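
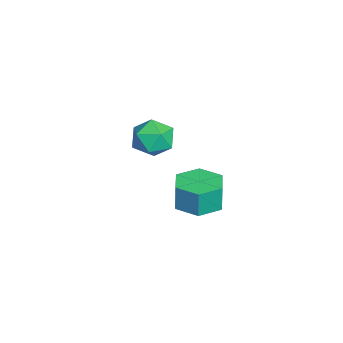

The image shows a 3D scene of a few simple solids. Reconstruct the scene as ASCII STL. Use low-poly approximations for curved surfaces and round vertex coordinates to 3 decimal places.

solid 
facet normal 0.028 -0.010 -1.000
outer loop
vertex 1.176 2.318 3.086
vertex 0.656 1.464 3.08
vertex 0.177 2.341 3.058
endloop
endfacet
facet normal 0.023 1.000 -0.010
outer loop
vertex 1.176 2.318 3.086
vertex 0.177 2.341 3.058
vertex 1.143 2.33 4.266
endloop
endfacet
facet normal 0.023 1.000 -0.010
outer loop
vertex 1.143 2.33 4.266
vertex 0.177 2.341 3.058
vertex 0.144 2.353 4.238
endloop
endfacet
facet normal -0.028 0.010 1.000
outer loop
vertex 1.143 2.33 4.266
vertex 0.144 2.353 4.238
vertex 0.624 1.476 4.26
endloop
endfacet
facet normal 0.028 -0.010 -1.000
outer loop
vertex 0.177 2.341 3.058
vertex 0.656 1.464 3.08
vertex -0.343 1.487 3.052
endloop
endfacet
facet normal -0.854 0.520 -0.029
outer loop
vertex 0.177 2.341 3.058
vertex -0.343 1.487 3.052
vertex 0.144 2.353 4.238
endloop
endfacet
facet normal -0.854 0.520 -0.029
outer loop
vertex 0.144 2.353 4.238
vertex -0.343 1.487 3.052
vertex -0.376 1.499 4.232
endloop
endfacet
facet normal -0.028 0.010 1.000
outer loop
vertex 0.144 2.353 4.238
vertex -0.376 1.499 4.232
vertex 0.624 1.476 4.26
endloop
endfacet
facet normal 0.028 -0.010 -1.000
outer loop
vertex -0.343 1.487 3.052
vertex 0.656 1.464 3.08
vertex 0.137 0.61 3.074
endloop
endfacet
facet normal -0.877 -0.480 -0.020
outer loop
vertex -0.343 1.487 3.052
vertex 0.137 0.61 3.074
vertex -0.376 1.499 4.232
endloop
endfacet
facet normal -0.877 -0.480 -0.020
outer loop
vertex -0.376 1.499 4.232
vertex 0.137 0.61 3.074
vertex 0.104 0.622 4.254
endloop
endfacet
facet normal -0.028 0.010 1.000
outer loop
vertex -0.376 1.499 4.232
vertex 0.104 0.622 4.254
vertex 0.624 1.476 4.26
endloop
endfacet
facet normal 0.028 -0.010 -1.000
outer loop
vertex 0.137 0.61 3.074
vertex 0.656 1.464 3.08
vertex 1.136 0.587 3.102
endloop
endfacet
facet normal -0.023 -1.000 0.010
outer loop
vertex 0.137 0.61 3.074
vertex 1.136 0.587 3.102
vertex 0.104 0.622 4.254
endloop
endfacet
facet normal -0.023 -1.000 0.010
outer loop
vertex 0.104 0.622 4.254
vertex 1.136 0.587 3.102
vertex 1.103 0.599 4.282
endloop
endfacet
facet normal -0.028 0.010 1.000
outer loop
vertex 0.104 0.622 4.254
vertex 1.103 0.599 4.282
vertex 0.624 1.476 4.26
endloop
endfacet
facet normal 0.028 -0.010 -1.000
outer loop
vertex 1.136 0.587 3.102
vertex 0.656 1.464 3.08
vertex 1.656 1.441 3.108
endloop
endfacet
facet normal 0.854 -0.520 0.029
outer loop
vertex 1.136 0.587 3.102
vertex 1.656 1.441 3.108
vertex 1.103 0.599 4.282
endloop
endfacet
facet normal 0.854 -0.520 0.029
outer loop
vertex 1.103 0.599 4.282
vertex 1.656 1.441 3.108
vertex 1.623 1.453 4.288
endloop
endfacet
facet normal -0.028 0.010 1.000
outer loop
vertex 1.103 0.599 4.282
vertex 1.623 1.453 4.288
vertex 0.624 1.476 4.26
endloop
endfacet
facet normal 0.028 -0.010 -1.000
outer loop
vertex 1.656 1.441 3.108
vertex 0.656 1.464 3.08
vertex 1.176 2.318 3.086
endloop
endfacet
facet normal 0.877 0.480 0.020
outer loop
vertex 1.656 1.441 3.108
vertex 1.176 2.318 3.086
vertex 1.623 1.453 4.288
endloop
endfacet
facet normal 0.877 0.480 0.020
outer loop
vertex 1.623 1.453 4.288
vertex 1.176 2.318 3.086
vertex 1.143 2.33 4.266
endloop
endfacet
facet normal -0.028 0.010 1.000
outer loop
vertex 1.623 1.453 4.288
vertex 1.143 2.33 4.266
vertex 0.624 1.476 4.26
endloop
endfacet
facet normal -0.626 0.401 0.669
outer loop
vertex -4.098 0.511 3.827
vertex -4.782 -0.163 3.591
vertex -4.131 -0.349 4.312
endloop
endfacet
facet normal 0.054 0.489 0.871
outer loop
vertex -4.098 0.511 3.827
vertex -4.131 -0.349 4.312
vertex -3.261 0.034 4.043
endloop
endfacet
facet normal 0.392 0.849 0.356
outer loop
vertex -4.098 0.511 3.827
vertex -3.261 0.034 4.043
vertex -3.373 0.457 3.157
endloop
endfacet
facet normal -0.079 0.983 -0.164
outer loop
vertex -4.098 0.511 3.827
vertex -3.373 0.457 3.157
vertex -4.314 0.335 2.878
endloop
endfacet
facet normal -0.707 0.707 0.030
outer loop
vertex -4.098 0.511 3.827
vertex -4.314 0.335 2.878
vertex -4.782 -0.163 3.591
endloop
endfacet
facet normal 0.354 -0.156 0.922
outer loop
vertex -3.261 0.034 4.043
vertex -4.131 -0.349 4.312
vertex -3.426 -0.935 3.942
endloop
endfacet
facet normal -0.745 -0.298 0.596
outer loop
vertex -4.131 -0.349 4.312
vertex -4.782 -0.163 3.591
vertex -4.367 -1.057 3.663
endloop
endfacet
facet normal -0.877 0.195 -0.439
outer loop
vertex -4.782 -0.163 3.591
vertex -4.314 0.335 2.878
vertex -4.479 -0.634 2.777
endloop
endfacet
facet normal 0.140 0.643 -0.753
outer loop
vertex -4.314 0.335 2.878
vertex -3.373 0.457 3.157
vertex -3.609 -0.251 2.508
endloop
endfacet
facet normal 0.901 0.425 0.089
outer loop
vertex -3.373 0.457 3.157
vertex -3.261 0.034 4.043
vertex -2.958 -0.437 3.229
endloop
endfacet
facet normal 0.079 -0.983 0.164
outer loop
vertex -3.642 -1.111 2.993
vertex -3.426 -0.935 3.942
vertex -4.367 -1.057 3.663
endloop
endfacet
facet normal -0.392 -0.849 -0.356
outer loop
vertex -3.642 -1.111 2.993
vertex -4.367 -1.057 3.663
vertex -4.479 -0.634 2.777
endloop
endfacet
facet normal -0.054 -0.489 -0.871
outer loop
vertex -3.642 -1.111 2.993
vertex -4.479 -0.634 2.777
vertex -3.609 -0.251 2.508
endloop
endfacet
facet normal 0.626 -0.401 -0.669
outer loop
vertex -3.642 -1.111 2.993
vertex -3.609 -0.251 2.508
vertex -2.958 -0.437 3.229
endloop
endfacet
facet normal 0.707 -0.707 -0.030
outer loop
vertex -3.642 -1.111 2.993
vertex -2.958 -0.437 3.229
vertex -3.426 -0.935 3.942
endloop
endfacet
facet normal -0.140 -0.643 0.753
outer loop
vertex -4.367 -1.057 3.663
vertex -3.426 -0.935 3.942
vertex -4.131 -0.349 4.312
endloop
endfacet
facet normal -0.901 -0.425 -0.089
outer loop
vertex -4.479 -0.634 2.777
vertex -4.367 -1.057 3.663
vertex -4.782 -0.163 3.591
endloop
endfacet
facet normal -0.354 0.156 -0.922
outer loop
vertex -3.609 -0.251 2.508
vertex -4.479 -0.634 2.777
vertex -4.314 0.335 2.878
endloop
endfacet
facet normal 0.745 0.298 -0.596
outer loop
vertex -2.958 -0.437 3.229
vertex -3.609 -0.251 2.508
vertex -3.373 0.457 3.157
endloop
endfacet
facet normal 0.877 -0.195 0.439
outer loop
vertex -3.426 -0.935 3.942
vertex -2.958 -0.437 3.229
vertex -3.261 0.034 4.043
endloop
endfacet

endsolid


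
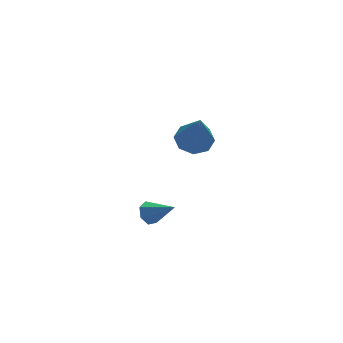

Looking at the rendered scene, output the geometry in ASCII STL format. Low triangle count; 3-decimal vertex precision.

solid 
facet normal -0.005 0.381 -0.925
outer loop
vertex 1.505 4.194 0.848
vertex 0.815 3.876 0.721
vertex 1.061 4.552 0.998
endloop
endfacet
facet normal 0.613 0.506 0.607
outer loop
vertex 1.505 4.194 0.848
vertex 1.061 4.552 0.998
vertex 0.825 3.204 2.359
endloop
endfacet
facet normal -0.004 0.380 -0.925
outer loop
vertex 1.061 4.552 0.998
vertex 0.815 3.876 0.721
vertex 0.473 4.514 0.985
endloop
endfacet
facet normal -0.062 0.714 0.697
outer loop
vertex 1.061 4.552 0.998
vertex 0.473 4.514 0.985
vertex 0.825 3.204 2.359
endloop
endfacet
facet normal -0.007 0.379 -0.925
outer loop
vertex 0.473 4.514 0.985
vertex 0.815 3.876 0.721
vertex 0.085 4.102 0.819
endloop
endfacet
facet normal -0.696 0.422 0.581
outer loop
vertex 0.473 4.514 0.985
vertex 0.085 4.102 0.819
vertex 0.825 3.204 2.359
endloop
endfacet
facet normal -0.006 0.380 -0.925
outer loop
vertex 0.085 4.102 0.819
vertex 0.815 3.876 0.721
vertex 0.125 3.558 0.595
endloop
endfacet
facet normal -0.924 -0.202 0.326
outer loop
vertex 0.085 4.102 0.819
vertex 0.125 3.558 0.595
vertex 0.825 3.204 2.359
endloop
endfacet
facet normal -0.006 0.380 -0.925
outer loop
vertex 0.125 3.558 0.595
vertex 0.815 3.876 0.721
vertex 0.569 3.201 0.445
endloop
endfacet
facet normal -0.607 -0.790 0.082
outer loop
vertex 0.125 3.558 0.595
vertex 0.569 3.201 0.445
vertex 0.825 3.204 2.359
endloop
endfacet
facet normal -0.006 0.380 -0.925
outer loop
vertex 0.569 3.201 0.445
vertex 0.815 3.876 0.721
vertex 1.157 3.239 0.457
endloop
endfacet
facet normal 0.065 -0.998 -0.007
outer loop
vertex 0.569 3.201 0.445
vertex 1.157 3.239 0.457
vertex 0.825 3.204 2.359
endloop
endfacet
facet normal -0.006 0.380 -0.925
outer loop
vertex 1.157 3.239 0.457
vertex 0.815 3.876 0.721
vertex 1.545 3.651 0.624
endloop
endfacet
facet normal 0.701 -0.705 0.109
outer loop
vertex 1.157 3.239 0.457
vertex 1.545 3.651 0.624
vertex 0.825 3.204 2.359
endloop
endfacet
facet normal -0.005 0.381 -0.925
outer loop
vertex 1.545 3.651 0.624
vertex 0.815 3.876 0.721
vertex 1.505 4.194 0.848
endloop
endfacet
facet normal 0.928 -0.082 0.364
outer loop
vertex 1.545 3.651 0.624
vertex 1.505 4.194 0.848
vertex 0.825 3.204 2.359
endloop
endfacet
facet normal -0.578 0.550 -0.603
outer loop
vertex -0.573 4.476 -3.401
vertex -0.903 4.054 -3.47
vertex -0.926 4.442 -3.094
endloop
endfacet
facet normal 0.492 0.598 0.632
outer loop
vertex -0.573 4.476 -3.401
vertex -0.926 4.442 -3.094
vertex -0.117 3.306 -2.65
endloop
endfacet
facet normal -0.579 0.549 -0.602
outer loop
vertex -0.926 4.442 -3.094
vertex -0.903 4.054 -3.47
vertex -1.261 4.115 -3.07
endloop
endfacet
facet normal -0.174 0.248 0.953
outer loop
vertex -0.926 4.442 -3.094
vertex -1.261 4.115 -3.07
vertex -0.117 3.306 -2.65
endloop
endfacet
facet normal -0.578 0.551 -0.602
outer loop
vertex -1.261 4.115 -3.07
vertex -0.903 4.054 -3.47
vertex -1.327 3.743 -3.347
endloop
endfacet
facet normal -0.562 -0.427 0.708
outer loop
vertex -1.261 4.115 -3.07
vertex -1.327 3.743 -3.347
vertex -0.117 3.306 -2.65
endloop
endfacet
facet normal -0.578 0.550 -0.602
outer loop
vertex -1.327 3.743 -3.347
vertex -0.903 4.054 -3.47
vertex -1.074 3.605 -3.716
endloop
endfacet
facet normal -0.381 -0.921 0.083
outer loop
vertex -1.327 3.743 -3.347
vertex -1.074 3.605 -3.716
vertex -0.117 3.306 -2.65
endloop
endfacet
facet normal -0.578 0.550 -0.602
outer loop
vertex -1.074 3.605 -3.716
vertex -0.903 4.054 -3.47
vertex -0.692 3.805 -3.9
endloop
endfacet
facet normal 0.234 -0.861 -0.451
outer loop
vertex -1.074 3.605 -3.716
vertex -0.692 3.805 -3.9
vertex -0.117 3.306 -2.65
endloop
endfacet
facet normal -0.579 0.550 -0.602
outer loop
vertex -0.692 3.805 -3.9
vertex -0.903 4.054 -3.47
vertex -0.469 4.193 -3.76
endloop
endfacet
facet normal 0.819 -0.293 -0.494
outer loop
vertex -0.692 3.805 -3.9
vertex -0.469 4.193 -3.76
vertex -0.117 3.306 -2.65
endloop
endfacet
facet normal -0.578 0.551 -0.602
outer loop
vertex -0.469 4.193 -3.76
vertex -0.903 4.054 -3.47
vertex -0.573 4.476 -3.401
endloop
endfacet
facet normal 0.934 0.357 -0.011
outer loop
vertex -0.469 4.193 -3.76
vertex -0.573 4.476 -3.401
vertex -0.117 3.306 -2.65
endloop
endfacet

endsolid


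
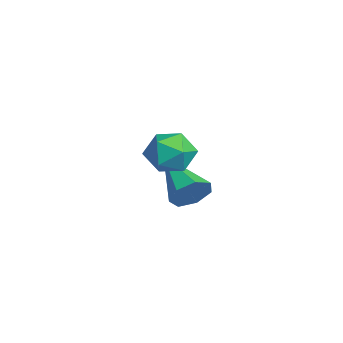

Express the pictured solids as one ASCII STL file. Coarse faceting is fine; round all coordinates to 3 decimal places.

solid 
facet normal 0.418 0.714 0.561
outer loop
vertex 3.836 -2.708 -1.101
vertex 3.721 -3.068 -0.557
vertex 4.29 -3.141 -0.888
endloop
endfacet
facet normal 0.709 0.700 -0.088
outer loop
vertex 3.836 -2.708 -1.101
vertex 4.29 -3.141 -0.888
vertex 4.159 -3.09 -1.535
endloop
endfacet
facet normal 0.189 0.803 -0.566
outer loop
vertex 3.836 -2.708 -1.101
vertex 4.159 -3.09 -1.535
vertex 3.508 -2.986 -1.605
endloop
endfacet
facet normal -0.425 0.881 -0.209
outer loop
vertex 3.836 -2.708 -1.101
vertex 3.508 -2.986 -1.605
vertex 3.237 -2.973 -1.0
endloop
endfacet
facet normal -0.283 0.826 0.487
outer loop
vertex 3.836 -2.708 -1.101
vertex 3.237 -2.973 -1.0
vertex 3.721 -3.068 -0.557
endloop
endfacet
facet normal 0.980 0.048 -0.195
outer loop
vertex 4.159 -3.09 -1.535
vertex 4.29 -3.141 -0.888
vertex 4.243 -3.687 -1.26
endloop
endfacet
facet normal 0.508 0.072 0.858
outer loop
vertex 4.29 -3.141 -0.888
vertex 3.721 -3.068 -0.557
vertex 3.972 -3.674 -0.655
endloop
endfacet
facet normal -0.626 0.252 0.738
outer loop
vertex 3.721 -3.068 -0.557
vertex 3.237 -2.973 -1.0
vertex 3.321 -3.57 -0.725
endloop
endfacet
facet normal -0.856 0.340 -0.391
outer loop
vertex 3.237 -2.973 -1.0
vertex 3.508 -2.986 -1.605
vertex 3.19 -3.519 -1.372
endloop
endfacet
facet normal 0.138 0.214 -0.967
outer loop
vertex 3.508 -2.986 -1.605
vertex 4.159 -3.09 -1.535
vertex 3.759 -3.592 -1.703
endloop
endfacet
facet normal 0.425 -0.881 0.209
outer loop
vertex 3.644 -3.952 -1.159
vertex 4.243 -3.687 -1.26
vertex 3.972 -3.674 -0.655
endloop
endfacet
facet normal -0.189 -0.803 0.566
outer loop
vertex 3.644 -3.952 -1.159
vertex 3.972 -3.674 -0.655
vertex 3.321 -3.57 -0.725
endloop
endfacet
facet normal -0.709 -0.700 0.088
outer loop
vertex 3.644 -3.952 -1.159
vertex 3.321 -3.57 -0.725
vertex 3.19 -3.519 -1.372
endloop
endfacet
facet normal -0.418 -0.714 -0.561
outer loop
vertex 3.644 -3.952 -1.159
vertex 3.19 -3.519 -1.372
vertex 3.759 -3.592 -1.703
endloop
endfacet
facet normal 0.283 -0.826 -0.487
outer loop
vertex 3.644 -3.952 -1.159
vertex 3.759 -3.592 -1.703
vertex 4.243 -3.687 -1.26
endloop
endfacet
facet normal 0.856 -0.340 0.391
outer loop
vertex 3.972 -3.674 -0.655
vertex 4.243 -3.687 -1.26
vertex 4.29 -3.141 -0.888
endloop
endfacet
facet normal -0.138 -0.214 0.967
outer loop
vertex 3.321 -3.57 -0.725
vertex 3.972 -3.674 -0.655
vertex 3.721 -3.068 -0.557
endloop
endfacet
facet normal -0.980 -0.048 0.195
outer loop
vertex 3.19 -3.519 -1.372
vertex 3.321 -3.57 -0.725
vertex 3.237 -2.973 -1.0
endloop
endfacet
facet normal -0.508 -0.072 -0.858
outer loop
vertex 3.759 -3.592 -1.703
vertex 3.19 -3.519 -1.372
vertex 3.508 -2.986 -1.605
endloop
endfacet
facet normal 0.626 -0.252 -0.738
outer loop
vertex 4.243 -3.687 -1.26
vertex 3.759 -3.592 -1.703
vertex 4.159 -3.09 -1.535
endloop
endfacet
facet normal 0.858 0.265 -0.440
outer loop
vertex 1.998 -2.844 -3.263
vertex 1.712 -2.43 -3.571
vertex 1.969 -2.383 -3.042
endloop
endfacet
facet normal 0.213 -0.411 0.886
outer loop
vertex 1.998 -2.844 -3.263
vertex 1.969 -2.383 -3.042
vertex 0.348 -2.85 -2.869
endloop
endfacet
facet normal 0.858 0.264 -0.440
outer loop
vertex 1.969 -2.383 -3.042
vertex 1.712 -2.43 -3.571
vertex 1.747 -1.957 -3.219
endloop
endfacet
facet normal -0.010 0.379 0.925
outer loop
vertex 1.969 -2.383 -3.042
vertex 1.747 -1.957 -3.219
vertex 0.348 -2.85 -2.869
endloop
endfacet
facet normal 0.857 0.265 -0.442
outer loop
vertex 1.747 -1.957 -3.219
vertex 1.712 -2.43 -3.571
vertex 1.498 -1.887 -3.66
endloop
endfacet
facet normal -0.431 0.821 0.374
outer loop
vertex 1.747 -1.957 -3.219
vertex 1.498 -1.887 -3.66
vertex 0.348 -2.85 -2.869
endloop
endfacet
facet normal 0.857 0.266 -0.441
outer loop
vertex 1.498 -1.887 -3.66
vertex 1.712 -2.43 -3.571
vertex 1.41 -2.225 -4.035
endloop
endfacet
facet normal -0.731 0.583 -0.354
outer loop
vertex 1.498 -1.887 -3.66
vertex 1.41 -2.225 -4.035
vertex 0.348 -2.85 -2.869
endloop
endfacet
facet normal 0.858 0.264 -0.442
outer loop
vertex 1.41 -2.225 -4.035
vertex 1.712 -2.43 -3.571
vertex 1.549 -2.717 -4.059
endloop
endfacet
facet normal -0.686 -0.159 -0.710
outer loop
vertex 1.41 -2.225 -4.035
vertex 1.549 -2.717 -4.059
vertex 0.348 -2.85 -2.869
endloop
endfacet
facet normal 0.857 0.265 -0.442
outer loop
vertex 1.549 -2.717 -4.059
vertex 1.712 -2.43 -3.571
vertex 1.811 -2.993 -3.716
endloop
endfacet
facet normal -0.329 -0.842 -0.426
outer loop
vertex 1.549 -2.717 -4.059
vertex 1.811 -2.993 -3.716
vertex 0.348 -2.85 -2.869
endloop
endfacet
facet normal 0.858 0.264 -0.441
outer loop
vertex 1.811 -2.993 -3.716
vertex 1.712 -2.43 -3.571
vertex 1.998 -2.844 -3.263
endloop
endfacet
facet normal 0.072 -0.956 0.285
outer loop
vertex 1.811 -2.993 -3.716
vertex 1.998 -2.844 -3.263
vertex 0.348 -2.85 -2.869
endloop
endfacet

endsolid


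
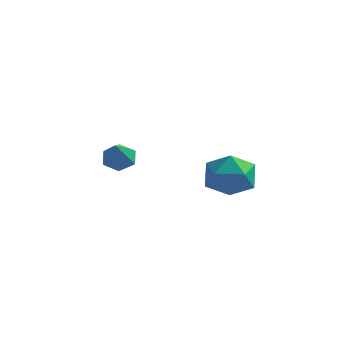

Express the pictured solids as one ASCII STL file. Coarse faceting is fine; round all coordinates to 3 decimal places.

solid 
facet normal 0.115 0.957 0.267
outer loop
vertex 1.821 4.754 -1.815
vertex 1.329 4.547 -0.861
vertex 2.414 4.442 -0.951
endloop
endfacet
facet normal 0.640 0.749 -0.169
outer loop
vertex 1.821 4.754 -1.815
vertex 2.414 4.442 -0.951
vertex 2.633 4.032 -1.941
endloop
endfacet
facet normal 0.346 0.525 -0.778
outer loop
vertex 1.821 4.754 -1.815
vertex 2.633 4.032 -1.941
vertex 1.684 3.884 -2.463
endloop
endfacet
facet normal -0.362 0.593 -0.720
outer loop
vertex 1.821 4.754 -1.815
vertex 1.684 3.884 -2.463
vertex 0.878 4.202 -1.796
endloop
endfacet
facet normal -0.505 0.860 -0.074
outer loop
vertex 1.821 4.754 -1.815
vertex 0.878 4.202 -1.796
vertex 1.329 4.547 -0.861
endloop
endfacet
facet normal 0.972 0.194 0.135
outer loop
vertex 2.633 4.032 -1.941
vertex 2.414 4.442 -0.951
vertex 2.642 3.378 -1.064
endloop
endfacet
facet normal 0.121 0.530 0.839
outer loop
vertex 2.414 4.442 -0.951
vertex 1.329 4.547 -0.861
vertex 1.836 3.696 -0.397
endloop
endfacet
facet normal -0.882 0.374 0.288
outer loop
vertex 1.329 4.547 -0.861
vertex 0.878 4.202 -1.796
vertex 0.887 3.548 -0.919
endloop
endfacet
facet normal -0.650 -0.059 -0.758
outer loop
vertex 0.878 4.202 -1.796
vertex 1.684 3.884 -2.463
vertex 1.106 3.138 -1.909
endloop
endfacet
facet normal 0.495 -0.170 -0.852
outer loop
vertex 1.684 3.884 -2.463
vertex 2.633 4.032 -1.941
vertex 2.191 3.033 -1.999
endloop
endfacet
facet normal 0.362 -0.593 0.720
outer loop
vertex 1.699 2.826 -1.045
vertex 2.642 3.378 -1.064
vertex 1.836 3.696 -0.397
endloop
endfacet
facet normal -0.346 -0.525 0.778
outer loop
vertex 1.699 2.826 -1.045
vertex 1.836 3.696 -0.397
vertex 0.887 3.548 -0.919
endloop
endfacet
facet normal -0.640 -0.749 0.169
outer loop
vertex 1.699 2.826 -1.045
vertex 0.887 3.548 -0.919
vertex 1.106 3.138 -1.909
endloop
endfacet
facet normal -0.115 -0.957 -0.267
outer loop
vertex 1.699 2.826 -1.045
vertex 1.106 3.138 -1.909
vertex 2.191 3.033 -1.999
endloop
endfacet
facet normal 0.505 -0.860 0.074
outer loop
vertex 1.699 2.826 -1.045
vertex 2.191 3.033 -1.999
vertex 2.642 3.378 -1.064
endloop
endfacet
facet normal 0.650 0.059 0.758
outer loop
vertex 1.836 3.696 -0.397
vertex 2.642 3.378 -1.064
vertex 2.414 4.442 -0.951
endloop
endfacet
facet normal -0.495 0.170 0.852
outer loop
vertex 0.887 3.548 -0.919
vertex 1.836 3.696 -0.397
vertex 1.329 4.547 -0.861
endloop
endfacet
facet normal -0.972 -0.194 -0.135
outer loop
vertex 1.106 3.138 -1.909
vertex 0.887 3.548 -0.919
vertex 0.878 4.202 -1.796
endloop
endfacet
facet normal -0.121 -0.530 -0.839
outer loop
vertex 2.191 3.033 -1.999
vertex 1.106 3.138 -1.909
vertex 1.684 3.884 -2.463
endloop
endfacet
facet normal 0.882 -0.374 -0.288
outer loop
vertex 2.642 3.378 -1.064
vertex 2.191 3.033 -1.999
vertex 2.633 4.032 -1.941
endloop
endfacet
facet normal -0.355 0.649 -0.672
outer loop
vertex -2.471 3.866 -1.105
vertex -2.857 3.367 -1.383
vertex -3.111 3.756 -0.873
endloop
endfacet
facet normal 0.231 0.461 0.857
outer loop
vertex -2.471 3.866 -1.105
vertex -3.111 3.756 -0.873
vertex -2.303 2.353 -0.337
endloop
endfacet
facet normal -0.355 0.650 -0.672
outer loop
vertex -3.111 3.756 -0.873
vertex -2.857 3.367 -1.383
vertex -3.498 3.256 -1.152
endloop
endfacet
facet normal -0.571 -0.016 0.821
outer loop
vertex -3.111 3.756 -0.873
vertex -3.498 3.256 -1.152
vertex -2.303 2.353 -0.337
endloop
endfacet
facet normal -0.355 0.651 -0.672
outer loop
vertex -3.498 3.256 -1.152
vertex -2.857 3.367 -1.383
vertex -3.244 2.868 -1.662
endloop
endfacet
facet normal -0.675 -0.709 0.204
outer loop
vertex -3.498 3.256 -1.152
vertex -3.244 2.868 -1.662
vertex -2.303 2.353 -0.337
endloop
endfacet
facet normal -0.356 0.651 -0.670
outer loop
vertex -3.244 2.868 -1.662
vertex -2.857 3.367 -1.383
vertex -2.604 2.979 -1.894
endloop
endfacet
facet normal 0.024 -0.926 -0.377
outer loop
vertex -3.244 2.868 -1.662
vertex -2.604 2.979 -1.894
vertex -2.303 2.353 -0.337
endloop
endfacet
facet normal -0.356 0.651 -0.670
outer loop
vertex -2.604 2.979 -1.894
vertex -2.857 3.367 -1.383
vertex -2.217 3.478 -1.615
endloop
endfacet
facet normal 0.826 -0.450 -0.341
outer loop
vertex -2.604 2.979 -1.894
vertex -2.217 3.478 -1.615
vertex -2.303 2.353 -0.337
endloop
endfacet
facet normal -0.356 0.650 -0.672
outer loop
vertex -2.217 3.478 -1.615
vertex -2.857 3.367 -1.383
vertex -2.471 3.866 -1.105
endloop
endfacet
facet normal 0.929 0.244 0.277
outer loop
vertex -2.217 3.478 -1.615
vertex -2.471 3.866 -1.105
vertex -2.303 2.353 -0.337
endloop
endfacet

endsolid


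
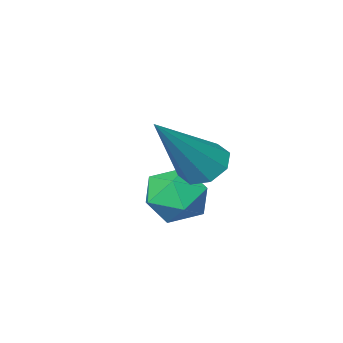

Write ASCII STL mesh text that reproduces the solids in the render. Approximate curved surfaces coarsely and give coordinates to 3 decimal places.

solid 
facet normal -0.258 0.387 0.885
outer loop
vertex -3.345 -3.249 1.755
vertex -3.249 -3.927 2.079
vertex -2.669 -3.442 2.036
endloop
endfacet
facet normal 0.054 0.879 0.474
outer loop
vertex -3.345 -3.249 1.755
vertex -2.669 -3.442 2.036
vertex -2.714 -3.081 1.372
endloop
endfacet
facet normal -0.326 0.937 -0.126
outer loop
vertex -3.345 -3.249 1.755
vertex -2.714 -3.081 1.372
vertex -3.321 -3.342 1.004
endloop
endfacet
facet normal -0.873 0.480 -0.087
outer loop
vertex -3.345 -3.249 1.755
vertex -3.321 -3.342 1.004
vertex -3.652 -3.865 1.441
endloop
endfacet
facet normal -0.831 0.140 0.538
outer loop
vertex -3.345 -3.249 1.755
vertex -3.652 -3.865 1.441
vertex -3.249 -3.927 2.079
endloop
endfacet
facet normal 0.705 0.642 0.301
outer loop
vertex -2.714 -3.081 1.372
vertex -2.669 -3.442 2.036
vertex -2.228 -3.655 1.459
endloop
endfacet
facet normal 0.201 -0.154 0.967
outer loop
vertex -2.669 -3.442 2.036
vertex -3.249 -3.927 2.079
vertex -2.559 -4.178 1.896
endloop
endfacet
facet normal -0.727 -0.554 0.405
outer loop
vertex -3.249 -3.927 2.079
vertex -3.652 -3.865 1.441
vertex -3.166 -4.439 1.528
endloop
endfacet
facet normal -0.795 -0.003 -0.606
outer loop
vertex -3.652 -3.865 1.441
vertex -3.321 -3.342 1.004
vertex -3.211 -4.078 0.864
endloop
endfacet
facet normal 0.090 0.736 -0.671
outer loop
vertex -3.321 -3.342 1.004
vertex -2.714 -3.081 1.372
vertex -2.631 -3.593 0.821
endloop
endfacet
facet normal 0.873 -0.480 0.087
outer loop
vertex -2.535 -4.271 1.145
vertex -2.228 -3.655 1.459
vertex -2.559 -4.178 1.896
endloop
endfacet
facet normal 0.326 -0.937 0.126
outer loop
vertex -2.535 -4.271 1.145
vertex -2.559 -4.178 1.896
vertex -3.166 -4.439 1.528
endloop
endfacet
facet normal -0.054 -0.879 -0.474
outer loop
vertex -2.535 -4.271 1.145
vertex -3.166 -4.439 1.528
vertex -3.211 -4.078 0.864
endloop
endfacet
facet normal 0.258 -0.387 -0.885
outer loop
vertex -2.535 -4.271 1.145
vertex -3.211 -4.078 0.864
vertex -2.631 -3.593 0.821
endloop
endfacet
facet normal 0.831 -0.140 -0.538
outer loop
vertex -2.535 -4.271 1.145
vertex -2.631 -3.593 0.821
vertex -2.228 -3.655 1.459
endloop
endfacet
facet normal 0.795 0.003 0.606
outer loop
vertex -2.559 -4.178 1.896
vertex -2.228 -3.655 1.459
vertex -2.669 -3.442 2.036
endloop
endfacet
facet normal -0.090 -0.736 0.671
outer loop
vertex -3.166 -4.439 1.528
vertex -2.559 -4.178 1.896
vertex -3.249 -3.927 2.079
endloop
endfacet
facet normal -0.705 -0.642 -0.301
outer loop
vertex -3.211 -4.078 0.864
vertex -3.166 -4.439 1.528
vertex -3.652 -3.865 1.441
endloop
endfacet
facet normal -0.201 0.154 -0.967
outer loop
vertex -2.631 -3.593 0.821
vertex -3.211 -4.078 0.864
vertex -3.321 -3.342 1.004
endloop
endfacet
facet normal 0.727 0.554 -0.405
outer loop
vertex -2.228 -3.655 1.459
vertex -2.631 -3.593 0.821
vertex -2.714 -3.081 1.372
endloop
endfacet
facet normal -0.660 -0.140 -0.738
outer loop
vertex -2.58 -2.644 2.263
vertex -2.987 -2.805 2.658
vertex -2.822 -2.294 2.413
endloop
endfacet
facet normal 0.686 0.630 -0.365
outer loop
vertex -2.58 -2.644 2.263
vertex -2.822 -2.294 2.413
vertex -1.713 -2.535 4.082
endloop
endfacet
facet normal -0.661 -0.140 -0.737
outer loop
vertex -2.822 -2.294 2.413
vertex -2.987 -2.805 2.658
vertex -3.161 -2.243 2.707
endloop
endfacet
facet normal 0.172 0.985 0.028
outer loop
vertex -2.822 -2.294 2.413
vertex -3.161 -2.243 2.707
vertex -1.713 -2.535 4.082
endloop
endfacet
facet normal -0.660 -0.140 -0.738
outer loop
vertex -3.161 -2.243 2.707
vertex -2.987 -2.805 2.658
vertex -3.398 -2.521 2.972
endloop
endfacet
facet normal -0.337 0.784 0.521
outer loop
vertex -3.161 -2.243 2.707
vertex -3.398 -2.521 2.972
vertex -1.713 -2.535 4.082
endloop
endfacet
facet normal -0.660 -0.139 -0.738
outer loop
vertex -3.398 -2.521 2.972
vertex -2.987 -2.805 2.658
vertex -3.395 -2.965 3.053
endloop
endfacet
facet normal -0.543 0.147 0.827
outer loop
vertex -3.398 -2.521 2.972
vertex -3.395 -2.965 3.053
vertex -1.713 -2.535 4.082
endloop
endfacet
facet normal -0.660 -0.140 -0.738
outer loop
vertex -3.395 -2.965 3.053
vertex -2.987 -2.805 2.658
vertex -3.153 -3.316 2.903
endloop
endfacet
facet normal -0.327 -0.553 0.766
outer loop
vertex -3.395 -2.965 3.053
vertex -3.153 -3.316 2.903
vertex -1.713 -2.535 4.082
endloop
endfacet
facet normal -0.661 -0.139 -0.738
outer loop
vertex -3.153 -3.316 2.903
vertex -2.987 -2.805 2.658
vertex -2.814 -3.367 2.609
endloop
endfacet
facet normal 0.187 -0.909 0.373
outer loop
vertex -3.153 -3.316 2.903
vertex -2.814 -3.367 2.609
vertex -1.713 -2.535 4.082
endloop
endfacet
facet normal -0.660 -0.139 -0.738
outer loop
vertex -2.814 -3.367 2.609
vertex -2.987 -2.805 2.658
vertex -2.576 -3.089 2.344
endloop
endfacet
facet normal 0.695 -0.709 -0.119
outer loop
vertex -2.814 -3.367 2.609
vertex -2.576 -3.089 2.344
vertex -1.713 -2.535 4.082
endloop
endfacet
facet normal -0.660 -0.140 -0.738
outer loop
vertex -2.576 -3.089 2.344
vertex -2.987 -2.805 2.658
vertex -2.58 -2.644 2.263
endloop
endfacet
facet normal 0.902 -0.069 -0.426
outer loop
vertex -2.576 -3.089 2.344
vertex -2.58 -2.644 2.263
vertex -1.713 -2.535 4.082
endloop
endfacet

endsolid


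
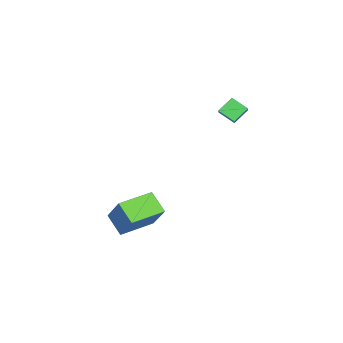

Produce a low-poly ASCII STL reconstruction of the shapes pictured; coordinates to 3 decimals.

solid 
facet normal -0.723 0.690 0.032
outer loop
vertex 1.328 -0.1 -1.648
vertex 2.127 0.776 -2.483
vertex 0.469 -0.921 -3.331
endloop
endfacet
facet normal -0.551 -0.604 0.576
outer loop
vertex 1.973 -2.356 -3.397
vertex 1.328 -0.1 -1.648
vertex 0.469 -0.921 -3.331
endloop
endfacet
facet normal -0.723 0.690 0.032
outer loop
vertex 0.469 -0.921 -3.331
vertex 2.127 0.776 -2.483
vertex 1.268 -0.045 -4.166
endloop
endfacet
facet normal -0.416 -0.399 -0.817
outer loop
vertex 1.268 -0.045 -4.166
vertex 1.973 -2.356 -3.397
vertex 0.469 -0.921 -3.331
endloop
endfacet
facet normal 0.416 0.399 0.817
outer loop
vertex 1.328 -0.1 -1.648
vertex 3.631 -0.659 -2.549
vertex 2.127 0.776 -2.483
endloop
endfacet
facet normal -0.551 -0.604 0.576
outer loop
vertex 2.832 -1.535 -1.714
vertex 1.328 -0.1 -1.648
vertex 1.973 -2.356 -3.397
endloop
endfacet
facet normal 0.416 0.399 0.817
outer loop
vertex 2.832 -1.535 -1.714
vertex 3.631 -0.659 -2.549
vertex 1.328 -0.1 -1.648
endloop
endfacet
facet normal 0.551 0.604 -0.576
outer loop
vertex 2.127 0.776 -2.483
vertex 3.631 -0.659 -2.549
vertex 1.268 -0.045 -4.166
endloop
endfacet
facet normal -0.416 -0.399 -0.817
outer loop
vertex 2.772 -1.48 -4.232
vertex 1.973 -2.356 -3.397
vertex 1.268 -0.045 -4.166
endloop
endfacet
facet normal 0.551 0.604 -0.576
outer loop
vertex 1.268 -0.045 -4.166
vertex 3.631 -0.659 -2.549
vertex 2.772 -1.48 -4.232
endloop
endfacet
facet normal 0.723 -0.690 -0.032
outer loop
vertex 2.772 -1.48 -4.232
vertex 2.832 -1.535 -1.714
vertex 1.973 -2.356 -3.397
endloop
endfacet
facet normal 0.723 -0.690 -0.032
outer loop
vertex 3.631 -0.659 -2.549
vertex 2.832 -1.535 -1.714
vertex 2.772 -1.48 -4.232
endloop
endfacet
facet normal -0.771 -0.128 -0.623
outer loop
vertex -1.371 2.921 3.271
vertex -2.011 3.513 3.941
vertex -1.093 3.82 2.742
endloop
endfacet
facet normal 0.582 -0.539 -0.610
outer loop
vertex -0.329 3.947 3.359
vertex -1.371 2.921 3.271
vertex -1.093 3.82 2.742
endloop
endfacet
facet normal -0.771 -0.128 -0.623
outer loop
vertex -1.093 3.82 2.742
vertex -2.011 3.513 3.941
vertex -1.733 4.413 3.412
endloop
endfacet
facet normal 0.258 0.832 -0.491
outer loop
vertex -1.733 4.413 3.412
vertex -0.329 3.947 3.359
vertex -1.093 3.82 2.742
endloop
endfacet
facet normal -0.257 -0.833 0.490
outer loop
vertex -1.371 2.921 3.271
vertex -1.247 3.64 4.558
vertex -2.011 3.513 3.941
endloop
endfacet
facet normal 0.581 -0.538 -0.610
outer loop
vertex -0.607 3.047 3.888
vertex -1.371 2.921 3.271
vertex -0.329 3.947 3.359
endloop
endfacet
facet normal -0.258 -0.833 0.490
outer loop
vertex -0.607 3.047 3.888
vertex -1.247 3.64 4.558
vertex -1.371 2.921 3.271
endloop
endfacet
facet normal -0.582 0.538 0.610
outer loop
vertex -2.011 3.513 3.941
vertex -1.247 3.64 4.558
vertex -1.733 4.413 3.412
endloop
endfacet
facet normal 0.258 0.833 -0.490
outer loop
vertex -0.969 4.539 4.029
vertex -0.329 3.947 3.359
vertex -1.733 4.413 3.412
endloop
endfacet
facet normal -0.581 0.539 0.610
outer loop
vertex -1.733 4.413 3.412
vertex -1.247 3.64 4.558
vertex -0.969 4.539 4.029
endloop
endfacet
facet normal 0.771 0.128 0.623
outer loop
vertex -0.969 4.539 4.029
vertex -0.607 3.047 3.888
vertex -0.329 3.947 3.359
endloop
endfacet
facet normal 0.771 0.128 0.623
outer loop
vertex -1.247 3.64 4.558
vertex -0.607 3.047 3.888
vertex -0.969 4.539 4.029
endloop
endfacet

endsolid


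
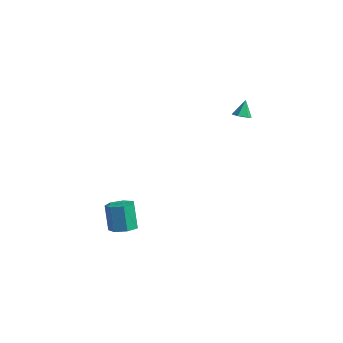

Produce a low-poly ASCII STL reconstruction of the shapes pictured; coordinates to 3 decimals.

solid 
facet normal 0.360 -0.315 -0.878
outer loop
vertex -2.041 -3.872 -1.645
vertex -2.778 -4.087 -1.87
vertex -2.411 -3.384 -1.972
endloop
endfacet
facet normal 0.766 0.637 0.084
outer loop
vertex -2.041 -3.872 -1.645
vertex -2.411 -3.384 -1.972
vertex -2.605 -3.377 -0.266
endloop
endfacet
facet normal 0.766 0.637 0.084
outer loop
vertex -2.605 -3.377 -0.266
vertex -2.411 -3.384 -1.972
vertex -2.975 -2.889 -0.593
endloop
endfacet
facet normal -0.359 0.316 0.878
outer loop
vertex -2.605 -3.377 -0.266
vertex -2.975 -2.889 -0.593
vertex -3.342 -3.593 -0.49
endloop
endfacet
facet normal 0.358 -0.315 -0.879
outer loop
vertex -2.411 -3.384 -1.972
vertex -2.778 -4.087 -1.87
vertex -3.058 -3.425 -2.221
endloop
endfacet
facet normal 0.061 0.947 -0.315
outer loop
vertex -2.411 -3.384 -1.972
vertex -3.058 -3.425 -2.221
vertex -2.975 -2.889 -0.593
endloop
endfacet
facet normal 0.060 0.947 -0.315
outer loop
vertex -2.975 -2.889 -0.593
vertex -3.058 -3.425 -2.221
vertex -3.621 -2.931 -0.842
endloop
endfacet
facet normal -0.359 0.316 0.878
outer loop
vertex -2.975 -2.889 -0.593
vertex -3.621 -2.931 -0.842
vertex -3.342 -3.593 -0.49
endloop
endfacet
facet normal 0.359 -0.314 -0.879
outer loop
vertex -3.058 -3.425 -2.221
vertex -2.778 -4.087 -1.87
vertex -3.494 -3.965 -2.206
endloop
endfacet
facet normal -0.690 0.544 -0.477
outer loop
vertex -3.058 -3.425 -2.221
vertex -3.494 -3.965 -2.206
vertex -3.621 -2.931 -0.842
endloop
endfacet
facet normal -0.690 0.544 -0.477
outer loop
vertex -3.621 -2.931 -0.842
vertex -3.494 -3.965 -2.206
vertex -4.057 -3.471 -0.827
endloop
endfacet
facet normal -0.360 0.315 0.878
outer loop
vertex -3.621 -2.931 -0.842
vertex -4.057 -3.471 -0.827
vertex -3.342 -3.593 -0.49
endloop
endfacet
facet normal 0.359 -0.316 -0.879
outer loop
vertex -3.494 -3.965 -2.206
vertex -2.778 -4.087 -1.87
vertex -3.391 -4.597 -1.937
endloop
endfacet
facet normal -0.922 -0.269 -0.280
outer loop
vertex -3.494 -3.965 -2.206
vertex -3.391 -4.597 -1.937
vertex -4.057 -3.471 -0.827
endloop
endfacet
facet normal -0.922 -0.269 -0.281
outer loop
vertex -4.057 -3.471 -0.827
vertex -3.391 -4.597 -1.937
vertex -3.955 -4.102 -0.558
endloop
endfacet
facet normal -0.360 0.316 0.878
outer loop
vertex -4.057 -3.471 -0.827
vertex -3.955 -4.102 -0.558
vertex -3.342 -3.593 -0.49
endloop
endfacet
facet normal 0.358 -0.315 -0.879
outer loop
vertex -3.391 -4.597 -1.937
vertex -2.778 -4.087 -1.87
vertex -2.827 -4.845 -1.618
endloop
endfacet
facet normal -0.459 -0.879 0.128
outer loop
vertex -3.391 -4.597 -1.937
vertex -2.827 -4.845 -1.618
vertex -3.955 -4.102 -0.558
endloop
endfacet
facet normal -0.459 -0.879 0.128
outer loop
vertex -3.955 -4.102 -0.558
vertex -2.827 -4.845 -1.618
vertex -3.391 -4.35 -0.238
endloop
endfacet
facet normal -0.359 0.316 0.878
outer loop
vertex -3.955 -4.102 -0.558
vertex -3.391 -4.35 -0.238
vertex -3.342 -3.593 -0.49
endloop
endfacet
facet normal 0.359 -0.315 -0.879
outer loop
vertex -2.827 -4.845 -1.618
vertex -2.778 -4.087 -1.87
vertex -2.226 -4.523 -1.488
endloop
endfacet
facet normal 0.349 -0.828 0.439
outer loop
vertex -2.827 -4.845 -1.618
vertex -2.226 -4.523 -1.488
vertex -3.391 -4.35 -0.238
endloop
endfacet
facet normal 0.349 -0.828 0.440
outer loop
vertex -3.391 -4.35 -0.238
vertex -2.226 -4.523 -1.488
vertex -2.79 -4.028 -0.109
endloop
endfacet
facet normal -0.358 0.316 0.879
outer loop
vertex -3.391 -4.35 -0.238
vertex -2.79 -4.028 -0.109
vertex -3.342 -3.593 -0.49
endloop
endfacet
facet normal 0.360 -0.314 -0.879
outer loop
vertex -2.226 -4.523 -1.488
vertex -2.778 -4.087 -1.87
vertex -2.041 -3.872 -1.645
endloop
endfacet
facet normal 0.894 -0.153 0.421
outer loop
vertex -2.226 -4.523 -1.488
vertex -2.041 -3.872 -1.645
vertex -2.79 -4.028 -0.109
endloop
endfacet
facet normal 0.894 -0.153 0.421
outer loop
vertex -2.79 -4.028 -0.109
vertex -2.041 -3.872 -1.645
vertex -2.605 -3.377 -0.266
endloop
endfacet
facet normal -0.359 0.314 0.879
outer loop
vertex -2.79 -4.028 -0.109
vertex -2.605 -3.377 -0.266
vertex -3.342 -3.593 -0.49
endloop
endfacet
facet normal 0.125 -0.560 -0.819
outer loop
vertex 0.148 3.216 3.503
vertex -0.335 3.376 3.32
vertex 0.109 3.658 3.195
endloop
endfacet
facet normal 0.853 0.347 0.390
outer loop
vertex 0.148 3.216 3.503
vertex 0.109 3.658 3.195
vertex -0.465 3.964 4.18
endloop
endfacet
facet normal 0.125 -0.560 -0.819
outer loop
vertex 0.109 3.658 3.195
vertex -0.335 3.376 3.32
vertex -0.374 3.818 3.012
endloop
endfacet
facet normal 0.344 0.935 -0.090
outer loop
vertex 0.109 3.658 3.195
vertex -0.374 3.818 3.012
vertex -0.465 3.964 4.18
endloop
endfacet
facet normal 0.125 -0.560 -0.819
outer loop
vertex -0.374 3.818 3.012
vertex -0.335 3.376 3.32
vertex -0.817 3.536 3.137
endloop
endfacet
facet normal -0.560 0.815 -0.146
outer loop
vertex -0.374 3.818 3.012
vertex -0.817 3.536 3.137
vertex -0.465 3.964 4.18
endloop
endfacet
facet normal 0.125 -0.560 -0.819
outer loop
vertex -0.817 3.536 3.137
vertex -0.335 3.376 3.32
vertex -0.778 3.094 3.445
endloop
endfacet
facet normal -0.955 0.109 0.277
outer loop
vertex -0.817 3.536 3.137
vertex -0.778 3.094 3.445
vertex -0.465 3.964 4.18
endloop
endfacet
facet normal 0.125 -0.560 -0.819
outer loop
vertex -0.778 3.094 3.445
vertex -0.335 3.376 3.32
vertex -0.295 2.934 3.628
endloop
endfacet
facet normal -0.445 -0.479 0.757
outer loop
vertex -0.778 3.094 3.445
vertex -0.295 2.934 3.628
vertex -0.465 3.964 4.18
endloop
endfacet
facet normal 0.125 -0.560 -0.819
outer loop
vertex -0.295 2.934 3.628
vertex -0.335 3.376 3.32
vertex 0.148 3.216 3.503
endloop
endfacet
facet normal 0.458 -0.360 0.813
outer loop
vertex -0.295 2.934 3.628
vertex 0.148 3.216 3.503
vertex -0.465 3.964 4.18
endloop
endfacet

endsolid


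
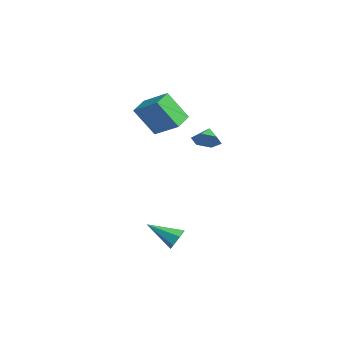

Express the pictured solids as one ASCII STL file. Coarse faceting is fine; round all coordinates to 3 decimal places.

solid 
facet normal -0.733 0.644 0.217
outer loop
vertex -4.157 -0.13 4.399
vertex -2.921 0.945 5.381
vertex -3.701 0.999 2.59
endloop
endfacet
facet normal -0.647 -0.563 -0.514
outer loop
vertex -2.719 0.135 2.299
vertex -4.157 -0.13 4.399
vertex -3.701 0.999 2.59
endloop
endfacet
facet normal -0.733 0.644 0.217
outer loop
vertex -3.701 0.999 2.59
vertex -2.921 0.945 5.381
vertex -2.465 2.074 3.573
endloop
endfacet
facet normal 0.210 0.518 -0.830
outer loop
vertex -2.465 2.074 3.573
vertex -2.719 0.135 2.299
vertex -3.701 0.999 2.59
endloop
endfacet
facet normal -0.209 -0.517 0.830
outer loop
vertex -4.157 -0.13 4.399
vertex -1.939 0.081 5.09
vertex -2.921 0.945 5.381
endloop
endfacet
facet normal -0.648 -0.562 -0.514
outer loop
vertex -3.175 -0.994 4.107
vertex -4.157 -0.13 4.399
vertex -2.719 0.135 2.299
endloop
endfacet
facet normal -0.209 -0.518 0.829
outer loop
vertex -3.175 -0.994 4.107
vertex -1.939 0.081 5.09
vertex -4.157 -0.13 4.399
endloop
endfacet
facet normal 0.647 0.562 0.514
outer loop
vertex -2.921 0.945 5.381
vertex -1.939 0.081 5.09
vertex -2.465 2.074 3.573
endloop
endfacet
facet normal 0.209 0.518 -0.830
outer loop
vertex -1.483 1.21 3.281
vertex -2.719 0.135 2.299
vertex -2.465 2.074 3.573
endloop
endfacet
facet normal 0.648 0.562 0.514
outer loop
vertex -2.465 2.074 3.573
vertex -1.939 0.081 5.09
vertex -1.483 1.21 3.281
endloop
endfacet
facet normal 0.733 -0.644 -0.217
outer loop
vertex -1.483 1.21 3.281
vertex -3.175 -0.994 4.107
vertex -2.719 0.135 2.299
endloop
endfacet
facet normal 0.733 -0.644 -0.217
outer loop
vertex -1.939 0.081 5.09
vertex -3.175 -0.994 4.107
vertex -1.483 1.21 3.281
endloop
endfacet
facet normal 0.460 0.762 -0.455
outer loop
vertex 3.576 -0.093 -2.861
vertex 2.987 -0.031 -3.353
vertex 3.083 0.317 -2.673
endloop
endfacet
facet normal 0.315 -0.056 0.947
outer loop
vertex 3.576 -0.093 -2.861
vertex 3.083 0.317 -2.673
vertex 2.073 -1.549 -2.447
endloop
endfacet
facet normal 0.459 0.763 -0.455
outer loop
vertex 3.083 0.317 -2.673
vertex 2.987 -0.031 -3.353
vertex 2.518 0.464 -2.996
endloop
endfacet
facet normal -0.405 0.323 0.855
outer loop
vertex 3.083 0.317 -2.673
vertex 2.518 0.464 -2.996
vertex 2.073 -1.549 -2.447
endloop
endfacet
facet normal 0.460 0.763 -0.454
outer loop
vertex 2.518 0.464 -2.996
vertex 2.987 -0.031 -3.353
vertex 2.306 0.239 -3.589
endloop
endfacet
facet normal -0.935 0.270 0.232
outer loop
vertex 2.518 0.464 -2.996
vertex 2.306 0.239 -3.589
vertex 2.073 -1.549 -2.447
endloop
endfacet
facet normal 0.460 0.762 -0.455
outer loop
vertex 2.306 0.239 -3.589
vertex 2.987 -0.031 -3.353
vertex 2.607 -0.19 -4.003
endloop
endfacet
facet normal -0.874 -0.176 -0.453
outer loop
vertex 2.306 0.239 -3.589
vertex 2.607 -0.19 -4.003
vertex 2.073 -1.549 -2.447
endloop
endfacet
facet normal 0.459 0.763 -0.455
outer loop
vertex 2.607 -0.19 -4.003
vertex 2.987 -0.031 -3.353
vertex 3.195 -0.499 -3.928
endloop
endfacet
facet normal -0.269 -0.678 -0.684
outer loop
vertex 2.607 -0.19 -4.003
vertex 3.195 -0.499 -3.928
vertex 2.073 -1.549 -2.447
endloop
endfacet
facet normal 0.460 0.763 -0.454
outer loop
vertex 3.195 -0.499 -3.928
vertex 2.987 -0.031 -3.353
vertex 3.626 -0.456 -3.419
endloop
endfacet
facet normal 0.425 -0.859 -0.287
outer loop
vertex 3.195 -0.499 -3.928
vertex 3.626 -0.456 -3.419
vertex 2.073 -1.549 -2.447
endloop
endfacet
facet normal 0.460 0.762 -0.455
outer loop
vertex 3.626 -0.456 -3.419
vertex 2.987 -0.031 -3.353
vertex 3.576 -0.093 -2.861
endloop
endfacet
facet normal 0.684 -0.582 0.440
outer loop
vertex 3.626 -0.456 -3.419
vertex 3.576 -0.093 -2.861
vertex 2.073 -1.549 -2.447
endloop
endfacet
facet normal 0.746 -0.380 -0.547
outer loop
vertex 0.986 1.828 3.679
vertex 0.665 2.218 2.97
vertex 1.244 2.633 3.471
endloop
endfacet
facet normal 0.054 0.233 0.971
outer loop
vertex 0.986 1.828 3.679
vertex 1.244 2.633 3.471
vertex -0.125 2.622 3.55
endloop
endfacet
facet normal 0.746 -0.381 -0.547
outer loop
vertex 1.244 2.633 3.471
vertex 0.665 2.218 2.97
vertex 0.923 3.022 2.762
endloop
endfacet
facet normal 0.020 0.880 0.474
outer loop
vertex 1.244 2.633 3.471
vertex 0.923 3.022 2.762
vertex -0.125 2.622 3.55
endloop
endfacet
facet normal 0.746 -0.381 -0.547
outer loop
vertex 0.923 3.022 2.762
vertex 0.665 2.218 2.97
vertex 0.345 2.608 2.262
endloop
endfacet
facet normal -0.466 0.867 -0.179
outer loop
vertex 0.923 3.022 2.762
vertex 0.345 2.608 2.262
vertex -0.125 2.622 3.55
endloop
endfacet
facet normal 0.746 -0.381 -0.547
outer loop
vertex 0.345 2.608 2.262
vertex 0.665 2.218 2.97
vertex 0.087 1.804 2.47
endloop
endfacet
facet normal -0.918 0.207 -0.337
outer loop
vertex 0.345 2.608 2.262
vertex 0.087 1.804 2.47
vertex -0.125 2.622 3.55
endloop
endfacet
facet normal 0.746 -0.381 -0.547
outer loop
vertex 0.087 1.804 2.47
vertex 0.665 2.218 2.97
vertex 0.407 1.414 3.178
endloop
endfacet
facet normal -0.885 -0.438 0.158
outer loop
vertex 0.087 1.804 2.47
vertex 0.407 1.414 3.178
vertex -0.125 2.622 3.55
endloop
endfacet
facet normal 0.746 -0.381 -0.547
outer loop
vertex 0.407 1.414 3.178
vertex 0.665 2.218 2.97
vertex 0.986 1.828 3.679
endloop
endfacet
facet normal -0.399 -0.426 0.812
outer loop
vertex 0.407 1.414 3.178
vertex 0.986 1.828 3.679
vertex -0.125 2.622 3.55
endloop
endfacet

endsolid


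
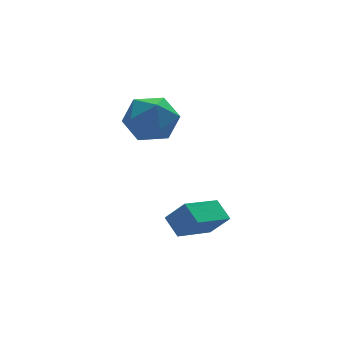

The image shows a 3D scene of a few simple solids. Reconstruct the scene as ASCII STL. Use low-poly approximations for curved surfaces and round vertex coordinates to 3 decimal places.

solid 
facet normal -0.500 0.421 -0.757
outer loop
vertex -3.785 -3.756 -0.296
vertex -2.323 -3.017 -0.851
vertex -3.612 -4.492 -0.82
endloop
endfacet
facet normal -0.846 -0.427 0.320
outer loop
vertex -3.077 -4.943 -0.009
vertex -3.785 -3.756 -0.296
vertex -3.612 -4.492 -0.82
endloop
endfacet
facet normal -0.499 0.420 -0.758
outer loop
vertex -3.612 -4.492 -0.82
vertex -2.323 -3.017 -0.851
vertex -2.149 -3.754 -1.374
endloop
endfacet
facet normal 0.188 -0.800 -0.569
outer loop
vertex -2.149 -3.754 -1.374
vertex -3.077 -4.943 -0.009
vertex -3.612 -4.492 -0.82
endloop
endfacet
facet normal -0.188 0.800 0.569
outer loop
vertex -3.785 -3.756 -0.296
vertex -1.788 -3.468 -0.04
vertex -2.323 -3.017 -0.851
endloop
endfacet
facet normal -0.846 -0.427 0.320
outer loop
vertex -3.251 -4.206 0.514
vertex -3.785 -3.756 -0.296
vertex -3.077 -4.943 -0.009
endloop
endfacet
facet normal -0.188 0.801 0.569
outer loop
vertex -3.251 -4.206 0.514
vertex -1.788 -3.468 -0.04
vertex -3.785 -3.756 -0.296
endloop
endfacet
facet normal 0.846 0.427 -0.320
outer loop
vertex -2.323 -3.017 -0.851
vertex -1.788 -3.468 -0.04
vertex -2.149 -3.754 -1.374
endloop
endfacet
facet normal 0.189 -0.800 -0.569
outer loop
vertex -1.615 -4.204 -0.564
vertex -3.077 -4.943 -0.009
vertex -2.149 -3.754 -1.374
endloop
endfacet
facet normal 0.846 0.427 -0.320
outer loop
vertex -2.149 -3.754 -1.374
vertex -1.788 -3.468 -0.04
vertex -1.615 -4.204 -0.564
endloop
endfacet
facet normal 0.500 -0.420 0.758
outer loop
vertex -1.615 -4.204 -0.564
vertex -3.251 -4.206 0.514
vertex -3.077 -4.943 -0.009
endloop
endfacet
facet normal 0.499 -0.422 0.757
outer loop
vertex -1.788 -3.468 -0.04
vertex -3.251 -4.206 0.514
vertex -1.615 -4.204 -0.564
endloop
endfacet
facet normal 0.085 0.154 0.984
outer loop
vertex -3.445 0.193 3.374
vertex -2.934 -0.78 3.482
vertex -2.346 0.133 3.288
endloop
endfacet
facet normal 0.091 0.772 0.628
outer loop
vertex -3.445 0.193 3.374
vertex -2.346 0.133 3.288
vertex -2.921 0.768 2.591
endloop
endfacet
facet normal -0.516 0.818 0.255
outer loop
vertex -3.445 0.193 3.374
vertex -2.921 0.768 2.591
vertex -3.865 0.246 2.355
endloop
endfacet
facet normal -0.896 0.227 0.381
outer loop
vertex -3.445 0.193 3.374
vertex -3.865 0.246 2.355
vertex -3.873 -0.71 2.906
endloop
endfacet
facet normal -0.524 -0.183 0.832
outer loop
vertex -3.445 0.193 3.374
vertex -3.873 -0.71 2.906
vertex -2.934 -0.78 3.482
endloop
endfacet
facet normal 0.634 0.755 0.165
outer loop
vertex -2.921 0.768 2.591
vertex -2.346 0.133 3.288
vertex -2.087 0.15 2.214
endloop
endfacet
facet normal 0.625 -0.245 0.741
outer loop
vertex -2.346 0.133 3.288
vertex -2.934 -0.78 3.482
vertex -2.095 -0.806 2.765
endloop
endfacet
facet normal -0.362 -0.790 0.494
outer loop
vertex -2.934 -0.78 3.482
vertex -3.873 -0.71 2.906
vertex -3.039 -1.328 2.529
endloop
endfacet
facet normal -0.964 -0.127 -0.234
outer loop
vertex -3.873 -0.71 2.906
vertex -3.865 0.246 2.355
vertex -3.614 -0.693 1.832
endloop
endfacet
facet normal -0.349 0.829 -0.438
outer loop
vertex -3.865 0.246 2.355
vertex -2.921 0.768 2.591
vertex -3.026 0.22 1.638
endloop
endfacet
facet normal 0.896 -0.227 -0.381
outer loop
vertex -2.515 -0.753 1.746
vertex -2.087 0.15 2.214
vertex -2.095 -0.806 2.765
endloop
endfacet
facet normal 0.516 -0.818 -0.255
outer loop
vertex -2.515 -0.753 1.746
vertex -2.095 -0.806 2.765
vertex -3.039 -1.328 2.529
endloop
endfacet
facet normal -0.091 -0.772 -0.628
outer loop
vertex -2.515 -0.753 1.746
vertex -3.039 -1.328 2.529
vertex -3.614 -0.693 1.832
endloop
endfacet
facet normal -0.085 -0.154 -0.984
outer loop
vertex -2.515 -0.753 1.746
vertex -3.614 -0.693 1.832
vertex -3.026 0.22 1.638
endloop
endfacet
facet normal 0.524 0.183 -0.832
outer loop
vertex -2.515 -0.753 1.746
vertex -3.026 0.22 1.638
vertex -2.087 0.15 2.214
endloop
endfacet
facet normal 0.964 0.127 0.234
outer loop
vertex -2.095 -0.806 2.765
vertex -2.087 0.15 2.214
vertex -2.346 0.133 3.288
endloop
endfacet
facet normal 0.349 -0.829 0.438
outer loop
vertex -3.039 -1.328 2.529
vertex -2.095 -0.806 2.765
vertex -2.934 -0.78 3.482
endloop
endfacet
facet normal -0.634 -0.755 -0.165
outer loop
vertex -3.614 -0.693 1.832
vertex -3.039 -1.328 2.529
vertex -3.873 -0.71 2.906
endloop
endfacet
facet normal -0.625 0.245 -0.741
outer loop
vertex -3.026 0.22 1.638
vertex -3.614 -0.693 1.832
vertex -3.865 0.246 2.355
endloop
endfacet
facet normal 0.362 0.790 -0.494
outer loop
vertex -2.087 0.15 2.214
vertex -3.026 0.22 1.638
vertex -2.921 0.768 2.591
endloop
endfacet

endsolid


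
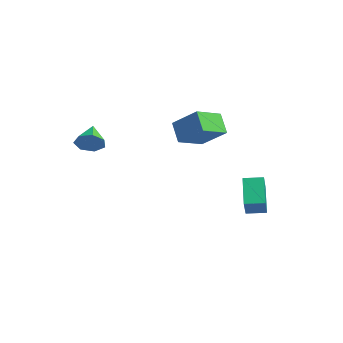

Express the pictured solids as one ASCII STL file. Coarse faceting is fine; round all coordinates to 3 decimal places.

solid 
facet normal -0.557 0.399 -0.728
outer loop
vertex 2.396 3.895 -3.518
vertex 2.972 4.852 -3.434
vertex 3.628 3.267 -4.806
endloop
endfacet
facet normal -0.514 -0.854 -0.075
outer loop
vertex 4.548 2.608 -3.606
vertex 2.396 3.895 -3.518
vertex 3.628 3.267 -4.806
endloop
endfacet
facet normal -0.558 0.399 -0.728
outer loop
vertex 3.628 3.267 -4.806
vertex 2.972 4.852 -3.434
vertex 4.203 4.224 -4.723
endloop
endfacet
facet normal 0.652 -0.332 -0.682
outer loop
vertex 4.203 4.224 -4.723
vertex 4.548 2.608 -3.606
vertex 3.628 3.267 -4.806
endloop
endfacet
facet normal -0.652 0.332 0.682
outer loop
vertex 2.396 3.895 -3.518
vertex 3.892 4.193 -2.234
vertex 2.972 4.852 -3.434
endloop
endfacet
facet normal -0.514 -0.854 -0.075
outer loop
vertex 3.317 3.236 -2.317
vertex 2.396 3.895 -3.518
vertex 4.548 2.608 -3.606
endloop
endfacet
facet normal -0.652 0.332 0.682
outer loop
vertex 3.317 3.236 -2.317
vertex 3.892 4.193 -2.234
vertex 2.396 3.895 -3.518
endloop
endfacet
facet normal 0.514 0.854 0.075
outer loop
vertex 2.972 4.852 -3.434
vertex 3.892 4.193 -2.234
vertex 4.203 4.224 -4.723
endloop
endfacet
facet normal 0.652 -0.332 -0.682
outer loop
vertex 5.124 3.565 -3.522
vertex 4.548 2.608 -3.606
vertex 4.203 4.224 -4.723
endloop
endfacet
facet normal 0.514 0.855 0.075
outer loop
vertex 4.203 4.224 -4.723
vertex 3.892 4.193 -2.234
vertex 5.124 3.565 -3.522
endloop
endfacet
facet normal 0.558 -0.400 0.727
outer loop
vertex 5.124 3.565 -3.522
vertex 3.317 3.236 -2.317
vertex 4.548 2.608 -3.606
endloop
endfacet
facet normal 0.558 -0.398 0.728
outer loop
vertex 3.892 4.193 -2.234
vertex 3.317 3.236 -2.317
vertex 5.124 3.565 -3.522
endloop
endfacet
facet normal -0.710 -0.370 -0.599
outer loop
vertex -2.093 1.919 0.138
vertex -2.476 3.609 -0.451
vertex -1.112 1.768 -0.932
endloop
endfacet
facet normal 0.209 -0.923 0.322
outer loop
vertex 0.316 2.511 0.271
vertex -2.093 1.919 0.138
vertex -1.112 1.768 -0.932
endloop
endfacet
facet normal -0.711 -0.370 -0.598
outer loop
vertex -1.112 1.768 -0.932
vertex -2.476 3.609 -0.451
vertex -1.495 3.457 -1.522
endloop
endfacet
facet normal 0.672 -0.104 -0.733
outer loop
vertex -1.495 3.457 -1.522
vertex 0.316 2.511 0.271
vertex -1.112 1.768 -0.932
endloop
endfacet
facet normal -0.672 0.103 0.734
outer loop
vertex -2.093 1.919 0.138
vertex -1.048 4.352 0.752
vertex -2.476 3.609 -0.451
endloop
endfacet
facet normal 0.209 -0.923 0.323
outer loop
vertex -0.665 2.663 1.342
vertex -2.093 1.919 0.138
vertex 0.316 2.511 0.271
endloop
endfacet
facet normal -0.672 0.104 0.733
outer loop
vertex -0.665 2.663 1.342
vertex -1.048 4.352 0.752
vertex -2.093 1.919 0.138
endloop
endfacet
facet normal -0.209 0.923 -0.322
outer loop
vertex -2.476 3.609 -0.451
vertex -1.048 4.352 0.752
vertex -1.495 3.457 -1.522
endloop
endfacet
facet normal 0.672 -0.103 -0.733
outer loop
vertex -0.067 4.201 -0.318
vertex 0.316 2.511 0.271
vertex -1.495 3.457 -1.522
endloop
endfacet
facet normal -0.209 0.923 -0.322
outer loop
vertex -1.495 3.457 -1.522
vertex -1.048 4.352 0.752
vertex -0.067 4.201 -0.318
endloop
endfacet
facet normal 0.711 0.370 0.599
outer loop
vertex -0.067 4.201 -0.318
vertex -0.665 2.663 1.342
vertex 0.316 2.511 0.271
endloop
endfacet
facet normal 0.710 0.370 0.599
outer loop
vertex -1.048 4.352 0.752
vertex -0.665 2.663 1.342
vertex -0.067 4.201 -0.318
endloop
endfacet
facet normal 0.739 -0.479 -0.473
outer loop
vertex -1.058 -2.685 0.05
vertex -1.64 -3.256 -0.281
vertex -1.364 -2.493 -0.623
endloop
endfacet
facet normal 0.149 0.967 0.208
outer loop
vertex -1.058 -2.685 0.05
vertex -1.364 -2.493 -0.623
vertex -2.8 -2.504 0.461
endloop
endfacet
facet normal 0.739 -0.479 -0.473
outer loop
vertex -1.364 -2.493 -0.623
vertex -1.64 -3.256 -0.281
vertex -1.878 -2.876 -1.038
endloop
endfacet
facet normal -0.313 0.859 -0.405
outer loop
vertex -1.364 -2.493 -0.623
vertex -1.878 -2.876 -1.038
vertex -2.8 -2.504 0.461
endloop
endfacet
facet normal 0.740 -0.478 -0.473
outer loop
vertex -1.878 -2.876 -1.038
vertex -1.64 -3.256 -0.281
vertex -2.212 -3.545 -0.884
endloop
endfacet
facet normal -0.790 0.267 -0.552
outer loop
vertex -1.878 -2.876 -1.038
vertex -2.212 -3.545 -0.884
vertex -2.8 -2.504 0.461
endloop
endfacet
facet normal 0.740 -0.478 -0.473
outer loop
vertex -2.212 -3.545 -0.884
vertex -1.64 -3.256 -0.281
vertex -2.115 -3.996 -0.276
endloop
endfacet
facet normal -0.924 -0.364 -0.122
outer loop
vertex -2.212 -3.545 -0.884
vertex -2.115 -3.996 -0.276
vertex -2.8 -2.504 0.461
endloop
endfacet
facet normal 0.740 -0.478 -0.473
outer loop
vertex -2.115 -3.996 -0.276
vertex -1.64 -3.256 -0.281
vertex -1.66 -3.89 0.328
endloop
endfacet
facet normal -0.613 -0.558 0.560
outer loop
vertex -2.115 -3.996 -0.276
vertex -1.66 -3.89 0.328
vertex -2.8 -2.504 0.461
endloop
endfacet
facet normal 0.739 -0.478 -0.474
outer loop
vertex -1.66 -3.89 0.328
vertex -1.64 -3.256 -0.281
vertex -1.19 -3.307 0.473
endloop
endfacet
facet normal -0.092 -0.170 0.981
outer loop
vertex -1.66 -3.89 0.328
vertex -1.19 -3.307 0.473
vertex -2.8 -2.504 0.461
endloop
endfacet
facet normal 0.739 -0.479 -0.474
outer loop
vertex -1.19 -3.307 0.473
vertex -1.64 -3.256 -0.281
vertex -1.058 -2.685 0.05
endloop
endfacet
facet normal 0.247 0.508 0.825
outer loop
vertex -1.19 -3.307 0.473
vertex -1.058 -2.685 0.05
vertex -2.8 -2.504 0.461
endloop
endfacet

endsolid


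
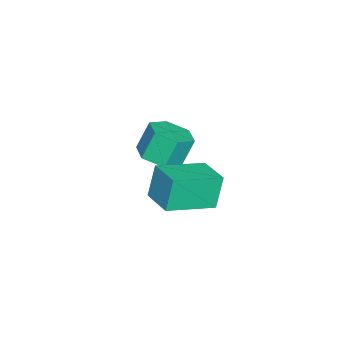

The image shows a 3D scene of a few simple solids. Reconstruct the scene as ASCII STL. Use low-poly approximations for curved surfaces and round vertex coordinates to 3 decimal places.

solid 
facet normal 0.301 -0.296 -0.906
outer loop
vertex -1.451 -0.659 -0.782
vertex -2.284 -1.142 -0.901
vertex -2.216 -0.216 -1.181
endloop
endfacet
facet normal 0.536 0.839 -0.095
outer loop
vertex -1.451 -0.659 -0.782
vertex -2.216 -0.216 -1.181
vertex -1.864 -0.254 0.46
endloop
endfacet
facet normal 0.536 0.839 -0.095
outer loop
vertex -1.864 -0.254 0.46
vertex -2.216 -0.216 -1.181
vertex -2.629 0.189 0.061
endloop
endfacet
facet normal -0.302 0.296 0.906
outer loop
vertex -1.864 -0.254 0.46
vertex -2.629 0.189 0.061
vertex -2.696 -0.738 0.341
endloop
endfacet
facet normal 0.301 -0.296 -0.906
outer loop
vertex -2.216 -0.216 -1.181
vertex -2.284 -1.142 -0.901
vertex -3.049 -0.699 -1.3
endloop
endfacet
facet normal -0.415 0.815 -0.404
outer loop
vertex -2.216 -0.216 -1.181
vertex -3.049 -0.699 -1.3
vertex -2.629 0.189 0.061
endloop
endfacet
facet normal -0.415 0.815 -0.404
outer loop
vertex -2.629 0.189 0.061
vertex -3.049 -0.699 -1.3
vertex -3.462 -0.294 -0.058
endloop
endfacet
facet normal -0.301 0.296 0.907
outer loop
vertex -2.629 0.189 0.061
vertex -3.462 -0.294 -0.058
vertex -2.696 -0.738 0.341
endloop
endfacet
facet normal 0.302 -0.296 -0.906
outer loop
vertex -3.049 -0.699 -1.3
vertex -2.284 -1.142 -0.901
vertex -3.116 -1.626 -1.02
endloop
endfacet
facet normal -0.951 -0.024 -0.308
outer loop
vertex -3.049 -0.699 -1.3
vertex -3.116 -1.626 -1.02
vertex -3.462 -0.294 -0.058
endloop
endfacet
facet normal -0.951 -0.024 -0.308
outer loop
vertex -3.462 -0.294 -0.058
vertex -3.116 -1.626 -1.02
vertex -3.529 -1.221 0.222
endloop
endfacet
facet normal -0.301 0.296 0.907
outer loop
vertex -3.462 -0.294 -0.058
vertex -3.529 -1.221 0.222
vertex -2.696 -0.738 0.341
endloop
endfacet
facet normal 0.302 -0.296 -0.906
outer loop
vertex -3.116 -1.626 -1.02
vertex -2.284 -1.142 -0.901
vertex -2.351 -2.069 -0.621
endloop
endfacet
facet normal -0.536 -0.839 0.095
outer loop
vertex -3.116 -1.626 -1.02
vertex -2.351 -2.069 -0.621
vertex -3.529 -1.221 0.222
endloop
endfacet
facet normal -0.536 -0.839 0.095
outer loop
vertex -3.529 -1.221 0.222
vertex -2.351 -2.069 -0.621
vertex -2.764 -1.664 0.621
endloop
endfacet
facet normal -0.301 0.296 0.906
outer loop
vertex -3.529 -1.221 0.222
vertex -2.764 -1.664 0.621
vertex -2.696 -0.738 0.341
endloop
endfacet
facet normal 0.301 -0.296 -0.907
outer loop
vertex -2.351 -2.069 -0.621
vertex -2.284 -1.142 -0.901
vertex -1.518 -1.586 -0.502
endloop
endfacet
facet normal 0.415 -0.815 0.404
outer loop
vertex -2.351 -2.069 -0.621
vertex -1.518 -1.586 -0.502
vertex -2.764 -1.664 0.621
endloop
endfacet
facet normal 0.415 -0.815 0.404
outer loop
vertex -2.764 -1.664 0.621
vertex -1.518 -1.586 -0.502
vertex -1.931 -1.181 0.74
endloop
endfacet
facet normal -0.301 0.296 0.906
outer loop
vertex -2.764 -1.664 0.621
vertex -1.931 -1.181 0.74
vertex -2.696 -0.738 0.341
endloop
endfacet
facet normal 0.301 -0.296 -0.907
outer loop
vertex -1.518 -1.586 -0.502
vertex -2.284 -1.142 -0.901
vertex -1.451 -0.659 -0.782
endloop
endfacet
facet normal 0.951 0.024 0.308
outer loop
vertex -1.518 -1.586 -0.502
vertex -1.451 -0.659 -0.782
vertex -1.931 -1.181 0.74
endloop
endfacet
facet normal 0.951 0.024 0.308
outer loop
vertex -1.931 -1.181 0.74
vertex -1.451 -0.659 -0.782
vertex -1.864 -0.254 0.46
endloop
endfacet
facet normal -0.302 0.296 0.906
outer loop
vertex -1.931 -1.181 0.74
vertex -1.864 -0.254 0.46
vertex -2.696 -0.738 0.341
endloop
endfacet
facet normal -0.703 -0.699 -0.133
outer loop
vertex 1.277 -0.147 1.618
vertex -0.078 1.324 1.046
vertex 1.695 -0.303 0.228
endloop
endfacet
facet normal 0.652 -0.707 0.275
outer loop
vertex 2.678 0.676 0.414
vertex 1.277 -0.147 1.618
vertex 1.695 -0.303 0.228
endloop
endfacet
facet normal -0.703 -0.699 -0.132
outer loop
vertex 1.695 -0.303 0.228
vertex -0.078 1.324 1.046
vertex 0.339 1.168 -0.344
endloop
endfacet
facet normal 0.286 -0.106 -0.952
outer loop
vertex 0.339 1.168 -0.344
vertex 2.678 0.676 0.414
vertex 1.695 -0.303 0.228
endloop
endfacet
facet normal -0.286 0.107 0.952
outer loop
vertex 1.277 -0.147 1.618
vertex 0.905 2.303 1.232
vertex -0.078 1.324 1.046
endloop
endfacet
facet normal 0.652 -0.707 0.275
outer loop
vertex 2.261 0.832 1.804
vertex 1.277 -0.147 1.618
vertex 2.678 0.676 0.414
endloop
endfacet
facet normal -0.286 0.107 0.952
outer loop
vertex 2.261 0.832 1.804
vertex 0.905 2.303 1.232
vertex 1.277 -0.147 1.618
endloop
endfacet
facet normal -0.652 0.707 -0.275
outer loop
vertex -0.078 1.324 1.046
vertex 0.905 2.303 1.232
vertex 0.339 1.168 -0.344
endloop
endfacet
facet normal 0.286 -0.107 -0.952
outer loop
vertex 1.323 2.147 -0.158
vertex 2.678 0.676 0.414
vertex 0.339 1.168 -0.344
endloop
endfacet
facet normal -0.651 0.707 -0.275
outer loop
vertex 0.339 1.168 -0.344
vertex 0.905 2.303 1.232
vertex 1.323 2.147 -0.158
endloop
endfacet
facet normal 0.703 0.699 0.132
outer loop
vertex 1.323 2.147 -0.158
vertex 2.261 0.832 1.804
vertex 2.678 0.676 0.414
endloop
endfacet
facet normal 0.702 0.699 0.133
outer loop
vertex 0.905 2.303 1.232
vertex 2.261 0.832 1.804
vertex 1.323 2.147 -0.158
endloop
endfacet

endsolid


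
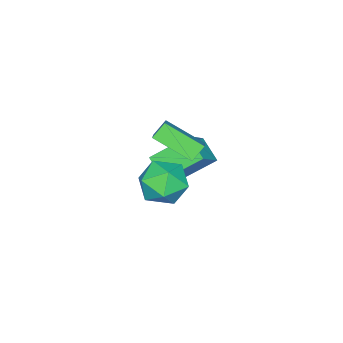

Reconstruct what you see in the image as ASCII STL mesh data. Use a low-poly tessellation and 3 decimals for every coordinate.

solid 
facet normal -1.000 -0.012 0.021
outer loop
vertex 2.324 2.921 -1.213
vertex 2.346 1.835 -0.757
vertex 2.35 2.773 -0.045
endloop
endfacet
facet normal -0.751 0.653 0.099
outer loop
vertex 2.324 2.921 -1.213
vertex 2.35 2.773 -0.045
vertex 3.01 3.609 -0.547
endloop
endfacet
facet normal -0.352 0.808 -0.472
outer loop
vertex 2.324 2.921 -1.213
vertex 3.01 3.609 -0.547
vertex 3.414 3.188 -1.57
endloop
endfacet
facet normal -0.355 0.240 -0.904
outer loop
vertex 2.324 2.921 -1.213
vertex 3.414 3.188 -1.57
vertex 3.004 2.092 -1.7
endloop
endfacet
facet normal -0.755 -0.267 -0.599
outer loop
vertex 2.324 2.921 -1.213
vertex 3.004 2.092 -1.7
vertex 2.346 1.835 -0.757
endloop
endfacet
facet normal -0.327 0.663 0.674
outer loop
vertex 3.01 3.609 -0.547
vertex 2.35 2.773 -0.045
vertex 3.456 2.948 0.32
endloop
endfacet
facet normal -0.729 -0.412 0.546
outer loop
vertex 2.35 2.773 -0.045
vertex 2.346 1.835 -0.757
vertex 3.046 1.852 0.19
endloop
endfacet
facet normal -0.333 -0.825 -0.457
outer loop
vertex 2.346 1.835 -0.757
vertex 3.004 2.092 -1.7
vertex 3.45 1.431 -0.833
endloop
endfacet
facet normal 0.314 -0.005 -0.949
outer loop
vertex 3.004 2.092 -1.7
vertex 3.414 3.188 -1.57
vertex 4.11 2.267 -1.335
endloop
endfacet
facet normal 0.317 0.914 -0.251
outer loop
vertex 3.414 3.188 -1.57
vertex 3.01 3.609 -0.547
vertex 4.114 3.205 -0.623
endloop
endfacet
facet normal 0.355 -0.240 0.904
outer loop
vertex 4.136 2.119 -0.167
vertex 3.456 2.948 0.32
vertex 3.046 1.852 0.19
endloop
endfacet
facet normal 0.352 -0.808 0.472
outer loop
vertex 4.136 2.119 -0.167
vertex 3.046 1.852 0.19
vertex 3.45 1.431 -0.833
endloop
endfacet
facet normal 0.751 -0.653 -0.099
outer loop
vertex 4.136 2.119 -0.167
vertex 3.45 1.431 -0.833
vertex 4.11 2.267 -1.335
endloop
endfacet
facet normal 1.000 0.012 -0.021
outer loop
vertex 4.136 2.119 -0.167
vertex 4.11 2.267 -1.335
vertex 4.114 3.205 -0.623
endloop
endfacet
facet normal 0.755 0.267 0.599
outer loop
vertex 4.136 2.119 -0.167
vertex 4.114 3.205 -0.623
vertex 3.456 2.948 0.32
endloop
endfacet
facet normal -0.314 0.005 0.949
outer loop
vertex 3.046 1.852 0.19
vertex 3.456 2.948 0.32
vertex 2.35 2.773 -0.045
endloop
endfacet
facet normal -0.317 -0.914 0.251
outer loop
vertex 3.45 1.431 -0.833
vertex 3.046 1.852 0.19
vertex 2.346 1.835 -0.757
endloop
endfacet
facet normal 0.327 -0.663 -0.674
outer loop
vertex 4.11 2.267 -1.335
vertex 3.45 1.431 -0.833
vertex 3.004 2.092 -1.7
endloop
endfacet
facet normal 0.729 0.412 -0.546
outer loop
vertex 4.114 3.205 -0.623
vertex 4.11 2.267 -1.335
vertex 3.414 3.188 -1.57
endloop
endfacet
facet normal 0.333 0.825 0.457
outer loop
vertex 3.456 2.948 0.32
vertex 4.114 3.205 -0.623
vertex 3.01 3.609 -0.547
endloop
endfacet
facet normal -0.707 0.190 0.682
outer loop
vertex 1.042 0.924 0.768
vertex 0.605 2.619 -0.157
vertex -0.014 0.169 -0.117
endloop
endfacet
facet normal 0.221 -0.856 0.467
outer loop
vertex 0.615 0.001 -0.723
vertex 1.042 0.924 0.768
vertex -0.014 0.169 -0.117
endloop
endfacet
facet normal -0.706 0.190 0.682
outer loop
vertex -0.014 0.169 -0.117
vertex 0.605 2.619 -0.157
vertex -0.451 1.865 -1.041
endloop
endfacet
facet normal -0.672 -0.480 -0.564
outer loop
vertex -0.451 1.865 -1.041
vertex 0.615 0.001 -0.723
vertex -0.014 0.169 -0.117
endloop
endfacet
facet normal 0.672 0.481 0.564
outer loop
vertex 1.042 0.924 0.768
vertex 1.234 2.451 -0.763
vertex 0.605 2.619 -0.157
endloop
endfacet
facet normal 0.221 -0.856 0.467
outer loop
vertex 1.671 0.755 0.161
vertex 1.042 0.924 0.768
vertex 0.615 0.001 -0.723
endloop
endfacet
facet normal 0.673 0.480 0.563
outer loop
vertex 1.671 0.755 0.161
vertex 1.234 2.451 -0.763
vertex 1.042 0.924 0.768
endloop
endfacet
facet normal -0.221 0.856 -0.467
outer loop
vertex 0.605 2.619 -0.157
vertex 1.234 2.451 -0.763
vertex -0.451 1.865 -1.041
endloop
endfacet
facet normal -0.672 -0.481 -0.563
outer loop
vertex 0.178 1.696 -1.648
vertex 0.615 0.001 -0.723
vertex -0.451 1.865 -1.041
endloop
endfacet
facet normal -0.221 0.856 -0.467
outer loop
vertex -0.451 1.865 -1.041
vertex 1.234 2.451 -0.763
vertex 0.178 1.696 -1.648
endloop
endfacet
facet normal 0.706 -0.190 -0.682
outer loop
vertex 0.178 1.696 -1.648
vertex 1.671 0.755 0.161
vertex 0.615 0.001 -0.723
endloop
endfacet
facet normal 0.707 -0.189 -0.682
outer loop
vertex 1.234 2.451 -0.763
vertex 1.671 0.755 0.161
vertex 0.178 1.696 -1.648
endloop
endfacet
facet normal -0.554 0.584 0.593
outer loop
vertex -2.826 0.048 -3.226
vertex -1.63 0.175 -2.232
vertex -2.391 1.13 -3.886
endloop
endfacet
facet normal -0.766 -0.081 -0.637
outer loop
vertex -1.21 -0.115 -5.148
vertex -2.826 0.048 -3.226
vertex -2.391 1.13 -3.886
endloop
endfacet
facet normal -0.554 0.585 0.593
outer loop
vertex -2.391 1.13 -3.886
vertex -1.63 0.175 -2.232
vertex -1.195 1.257 -2.893
endloop
endfacet
facet normal 0.324 0.807 -0.493
outer loop
vertex -1.195 1.257 -2.893
vertex -1.21 -0.115 -5.148
vertex -2.391 1.13 -3.886
endloop
endfacet
facet normal -0.324 -0.807 0.493
outer loop
vertex -2.826 0.048 -3.226
vertex -0.449 -1.07 -3.494
vertex -1.63 0.175 -2.232
endloop
endfacet
facet normal -0.766 -0.081 -0.637
outer loop
vertex -1.645 -1.197 -4.487
vertex -2.826 0.048 -3.226
vertex -1.21 -0.115 -5.148
endloop
endfacet
facet normal -0.324 -0.807 0.493
outer loop
vertex -1.645 -1.197 -4.487
vertex -0.449 -1.07 -3.494
vertex -2.826 0.048 -3.226
endloop
endfacet
facet normal 0.766 0.081 0.637
outer loop
vertex -1.63 0.175 -2.232
vertex -0.449 -1.07 -3.494
vertex -1.195 1.257 -2.893
endloop
endfacet
facet normal 0.324 0.807 -0.493
outer loop
vertex -0.014 0.012 -4.154
vertex -1.21 -0.115 -5.148
vertex -1.195 1.257 -2.893
endloop
endfacet
facet normal 0.766 0.081 0.638
outer loop
vertex -1.195 1.257 -2.893
vertex -0.449 -1.07 -3.494
vertex -0.014 0.012 -4.154
endloop
endfacet
facet normal 0.554 -0.585 -0.592
outer loop
vertex -0.014 0.012 -4.154
vertex -1.645 -1.197 -4.487
vertex -1.21 -0.115 -5.148
endloop
endfacet
facet normal 0.554 -0.584 -0.593
outer loop
vertex -0.449 -1.07 -3.494
vertex -1.645 -1.197 -4.487
vertex -0.014 0.012 -4.154
endloop
endfacet

endsolid


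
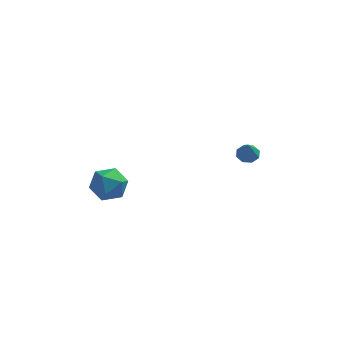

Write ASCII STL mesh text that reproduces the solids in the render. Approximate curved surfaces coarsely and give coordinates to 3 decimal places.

solid 
facet normal 0.010 0.404 -0.915
outer loop
vertex 4.435 0.235 0.244
vertex 3.857 0.49 0.35
vertex 4.46 0.683 0.442
endloop
endfacet
facet normal 0.903 -0.215 0.372
outer loop
vertex 4.435 0.235 0.244
vertex 4.46 0.683 0.442
vertex 3.843 -0.03 1.53
endloop
endfacet
facet normal 0.011 0.403 -0.915
outer loop
vertex 4.46 0.683 0.442
vertex 3.857 0.49 0.35
vertex 4.132 1.017 0.585
endloop
endfacet
facet normal 0.670 0.387 0.634
outer loop
vertex 4.46 0.683 0.442
vertex 4.132 1.017 0.585
vertex 3.843 -0.03 1.53
endloop
endfacet
facet normal 0.012 0.402 -0.916
outer loop
vertex 4.132 1.017 0.585
vertex 3.857 0.49 0.35
vertex 3.643 1.043 0.59
endloop
endfacet
facet normal 0.043 0.663 0.748
outer loop
vertex 4.132 1.017 0.585
vertex 3.643 1.043 0.59
vertex 3.843 -0.03 1.53
endloop
endfacet
facet normal 0.010 0.401 -0.916
outer loop
vertex 3.643 1.043 0.59
vertex 3.857 0.49 0.35
vertex 3.279 0.744 0.455
endloop
endfacet
facet normal -0.612 0.453 0.648
outer loop
vertex 3.643 1.043 0.59
vertex 3.279 0.744 0.455
vertex 3.843 -0.03 1.53
endloop
endfacet
facet normal 0.011 0.403 -0.915
outer loop
vertex 3.279 0.744 0.455
vertex 3.857 0.49 0.35
vertex 3.254 0.297 0.258
endloop
endfacet
facet normal -0.912 -0.121 0.391
outer loop
vertex 3.279 0.744 0.455
vertex 3.254 0.297 0.258
vertex 3.843 -0.03 1.53
endloop
endfacet
facet normal 0.010 0.404 -0.915
outer loop
vertex 3.254 0.297 0.258
vertex 3.857 0.49 0.35
vertex 3.582 -0.038 0.114
endloop
endfacet
facet normal -0.680 -0.722 0.129
outer loop
vertex 3.254 0.297 0.258
vertex 3.582 -0.038 0.114
vertex 3.843 -0.03 1.53
endloop
endfacet
facet normal 0.011 0.403 -0.915
outer loop
vertex 3.582 -0.038 0.114
vertex 3.857 0.49 0.35
vertex 4.071 -0.063 0.109
endloop
endfacet
facet normal -0.051 -0.999 0.015
outer loop
vertex 3.582 -0.038 0.114
vertex 4.071 -0.063 0.109
vertex 3.843 -0.03 1.53
endloop
endfacet
facet normal 0.010 0.403 -0.915
outer loop
vertex 4.071 -0.063 0.109
vertex 3.857 0.49 0.35
vertex 4.435 0.235 0.244
endloop
endfacet
facet normal 0.603 -0.789 0.115
outer loop
vertex 4.071 -0.063 0.109
vertex 4.435 0.235 0.244
vertex 3.843 -0.03 1.53
endloop
endfacet
facet normal -0.126 0.866 0.484
outer loop
vertex -3.028 -2.469 1.004
vertex -3.806 -2.92 1.607
vertex -2.776 -2.955 1.938
endloop
endfacet
facet normal 0.549 0.793 0.265
outer loop
vertex -3.028 -2.469 1.004
vertex -2.776 -2.955 1.938
vertex -2.149 -3.098 1.067
endloop
endfacet
facet normal 0.542 0.713 -0.445
outer loop
vertex -3.028 -2.469 1.004
vertex -2.149 -3.098 1.067
vertex -2.792 -3.152 0.197
endloop
endfacet
facet normal -0.137 0.736 -0.663
outer loop
vertex -3.028 -2.469 1.004
vertex -2.792 -3.152 0.197
vertex -3.816 -3.042 0.531
endloop
endfacet
facet normal -0.550 0.830 -0.089
outer loop
vertex -3.028 -2.469 1.004
vertex -3.816 -3.042 0.531
vertex -3.806 -2.92 1.607
endloop
endfacet
facet normal 0.811 0.195 0.552
outer loop
vertex -2.149 -3.098 1.067
vertex -2.776 -2.955 1.938
vertex -2.384 -3.938 1.709
endloop
endfacet
facet normal -0.281 0.313 0.907
outer loop
vertex -2.776 -2.955 1.938
vertex -3.806 -2.92 1.607
vertex -3.408 -3.828 2.043
endloop
endfacet
facet normal -0.967 0.255 -0.020
outer loop
vertex -3.806 -2.92 1.607
vertex -3.816 -3.042 0.531
vertex -4.051 -3.882 1.173
endloop
endfacet
facet normal -0.299 0.102 -0.949
outer loop
vertex -3.816 -3.042 0.531
vertex -2.792 -3.152 0.197
vertex -3.424 -4.025 0.302
endloop
endfacet
facet normal 0.801 0.065 -0.596
outer loop
vertex -2.792 -3.152 0.197
vertex -2.149 -3.098 1.067
vertex -2.394 -4.06 0.633
endloop
endfacet
facet normal 0.137 -0.736 0.663
outer loop
vertex -3.172 -4.511 1.236
vertex -2.384 -3.938 1.709
vertex -3.408 -3.828 2.043
endloop
endfacet
facet normal -0.542 -0.713 0.445
outer loop
vertex -3.172 -4.511 1.236
vertex -3.408 -3.828 2.043
vertex -4.051 -3.882 1.173
endloop
endfacet
facet normal -0.549 -0.793 -0.265
outer loop
vertex -3.172 -4.511 1.236
vertex -4.051 -3.882 1.173
vertex -3.424 -4.025 0.302
endloop
endfacet
facet normal 0.126 -0.866 -0.484
outer loop
vertex -3.172 -4.511 1.236
vertex -3.424 -4.025 0.302
vertex -2.394 -4.06 0.633
endloop
endfacet
facet normal 0.550 -0.830 0.089
outer loop
vertex -3.172 -4.511 1.236
vertex -2.394 -4.06 0.633
vertex -2.384 -3.938 1.709
endloop
endfacet
facet normal 0.299 -0.102 0.949
outer loop
vertex -3.408 -3.828 2.043
vertex -2.384 -3.938 1.709
vertex -2.776 -2.955 1.938
endloop
endfacet
facet normal -0.801 -0.065 0.596
outer loop
vertex -4.051 -3.882 1.173
vertex -3.408 -3.828 2.043
vertex -3.806 -2.92 1.607
endloop
endfacet
facet normal -0.811 -0.195 -0.552
outer loop
vertex -3.424 -4.025 0.302
vertex -4.051 -3.882 1.173
vertex -3.816 -3.042 0.531
endloop
endfacet
facet normal 0.281 -0.313 -0.907
outer loop
vertex -2.394 -4.06 0.633
vertex -3.424 -4.025 0.302
vertex -2.792 -3.152 0.197
endloop
endfacet
facet normal 0.967 -0.255 0.020
outer loop
vertex -2.384 -3.938 1.709
vertex -2.394 -4.06 0.633
vertex -2.149 -3.098 1.067
endloop
endfacet

endsolid
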